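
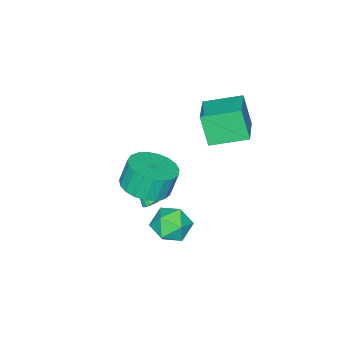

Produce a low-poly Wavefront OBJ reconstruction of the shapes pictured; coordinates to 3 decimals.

v -3.779 1.884 2.617
v -3.916 1.345 3.967
v -2.378 2.847 3.144
v -2.515 2.308 4.494
v -2.785 0.652 2.226
v -2.922 0.113 3.576
v -1.384 1.615 2.753
v -1.521 1.076 4.103
v 1.221 2.983 0.681
v 1.945 3.015 0.176
v 1.575 1.665 1.104
v 2.299 1.697 0.599
v 2.238 2.207 1.318
v 2.019 3.022 1.056
v 1.501 1.658 0.224
v 1.282 2.473 -0.038
v 2.118 2.197 -0.106
v 2.574 2.536 0.57
v 0.946 2.144 0.71
v 1.402 2.483 1.386
v -0.62 -0.458 -1.451
v -0.182 -0.704 -1.65
v -0.7 -1.822 0.051
v -0.095 -0.564 -1.519
v -0.087 -0.408 -1.377
v -0.161 -0.26 -1.247
v -0.304 -0.142 -1.147
v -0.496 -0.073 -1.094
v -0.706 -0.061 -1.095
v -0.903 -0.111 -1.151
v -1.057 -0.213 -1.252
v -1.145 -0.353 -1.383
v -1.152 -0.508 -1.525
v -1.079 -0.656 -1.655
v -0.935 -0.774 -1.755
v -0.744 -0.844 -1.808
v -0.533 -0.855 -1.807
v -0.336 -0.806 -1.751
v 0.587 0.084 0.748
v 1.575 -0.048 1.044
v 1.261 0.124 2.169
v 0.273 0.256 1.872
v 1.559 0.378 0.974
v 1.244 0.55 2.099
v 1.374 0.754 0.866
v 1.06 0.926 1.99
v 1.053 1.014 0.736
v 0.739 1.185 1.861
v 0.652 1.113 0.609
v 0.338 1.284 1.733
v 0.24 1.034 0.506
v -0.075 1.206 1.63
v -0.113 0.791 0.444
v -0.427 0.963 1.569
v -0.344 0.426 0.435
v -0.658 0.597 1.56
v -0.414 0.001 0.48
v -0.729 0.173 1.605
v -0.312 -0.409 0.572
v -0.626 -0.237 1.696
v -0.053 -0.733 0.694
v -0.368 -0.562 1.818
v 0.316 -0.917 0.825
v 0.001 -0.745 1.949
v 0.732 -0.927 0.943
v 0.417 -0.756 2.067
v 1.123 -0.763 1.027
v 0.808 -0.591 2.151
v 1.421 -0.452 1.063
v 1.107 -0.28 2.187
f 2 4 1
f 5 2 1
f 1 4 3
f 3 5 1
f 2 8 4
f 6 2 5
f 6 8 2
f 4 8 3
f 7 5 3
f 3 8 7
f 7 6 5
f 8 6 7
f 9 20 14
f 9 14 10
f 9 10 16
f 9 16 19
f 9 19 20
f 10 14 18
f 14 20 13
f 20 19 11
f 19 16 15
f 16 10 17
f 12 18 13
f 12 13 11
f 12 11 15
f 12 15 17
f 12 17 18
f 13 18 14
f 11 13 20
f 15 11 19
f 17 15 16
f 18 17 10
f 22 21 24
f 22 24 23
f 24 21 25
f 24 25 23
f 25 21 26
f 25 26 23
f 26 21 27
f 26 27 23
f 27 21 28
f 27 28 23
f 28 21 29
f 28 29 23
f 29 21 30
f 29 30 23
f 30 21 31
f 30 31 23
f 31 21 32
f 31 32 23
f 32 21 33
f 32 33 23
f 33 21 34
f 33 34 23
f 34 21 35
f 34 35 23
f 35 21 36
f 35 36 23
f 36 21 37
f 36 37 23
f 37 21 38
f 37 38 23
f 38 21 22
f 38 22 23
f 40 39 43
f 40 43 41
f 41 43 44
f 41 44 42
f 43 39 45
f 43 45 44
f 44 45 46
f 44 46 42
f 45 39 47
f 45 47 46
f 46 47 48
f 46 48 42
f 47 39 49
f 47 49 48
f 48 49 50
f 48 50 42
f 49 39 51
f 49 51 50
f 50 51 52
f 50 52 42
f 51 39 53
f 51 53 52
f 52 53 54
f 52 54 42
f 53 39 55
f 53 55 54
f 54 55 56
f 54 56 42
f 55 39 57
f 55 57 56
f 56 57 58
f 56 58 42
f 57 39 59
f 57 59 58
f 58 59 60
f 58 60 42
f 59 39 61
f 59 61 60
f 60 61 62
f 60 62 42
f 61 39 63
f 61 63 62
f 62 63 64
f 62 64 42
f 63 39 65
f 63 65 64
f 64 65 66
f 64 66 42
f 65 39 67
f 65 67 66
f 66 67 68
f 66 68 42
f 67 39 69
f 67 69 68
f 68 69 70
f 68 70 42
f 69 39 40
f 69 40 70
f 70 40 41
f 70 41 42



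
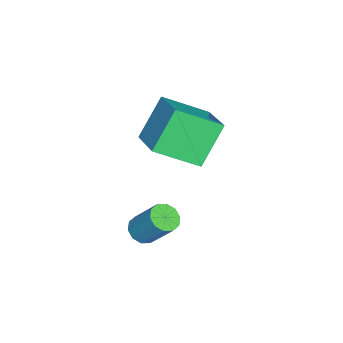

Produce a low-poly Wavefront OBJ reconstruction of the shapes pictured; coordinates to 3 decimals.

v 3.303 -2.035 -0.591
v 3.787 -2.225 -0.587
v 4.081 -1.455 0.495
v 3.597 -1.265 0.491
v 3.785 -1.963 -0.773
v 4.079 -1.193 0.309
v 3.599 -1.729 -0.889
v 3.893 -0.959 0.193
v 3.3 -1.611 -0.892
v 3.594 -0.841 0.19
v 3.002 -1.655 -0.779
v 3.296 -0.885 0.302
v 2.819 -1.845 -0.595
v 3.113 -1.075 0.487
v 2.821 -2.107 -0.409
v 3.115 -1.337 0.673
v 3.007 -2.341 -0.293
v 3.301 -1.571 0.789
v 3.306 -2.459 -0.29
v 3.6 -1.689 0.792
v 3.604 -2.415 -0.402
v 3.898 -1.645 0.679
v 0.712 -2.111 3.562
v 1.937 -1.366 4.125
v 0.255 -0.728 2.725
v 1.479 0.017 3.288
v 1.601 -2.597 2.272
v 2.825 -1.852 2.835
v 1.143 -1.214 1.435
v 2.368 -0.469 1.998
f 2 1 5
f 2 5 3
f 3 5 6
f 3 6 4
f 5 1 7
f 5 7 6
f 6 7 8
f 6 8 4
f 7 1 9
f 7 9 8
f 8 9 10
f 8 10 4
f 9 1 11
f 9 11 10
f 10 11 12
f 10 12 4
f 11 1 13
f 11 13 12
f 12 13 14
f 12 14 4
f 13 1 15
f 13 15 14
f 14 15 16
f 14 16 4
f 15 1 17
f 15 17 16
f 16 17 18
f 16 18 4
f 17 1 19
f 17 19 18
f 18 19 20
f 18 20 4
f 19 1 21
f 19 21 20
f 20 21 22
f 20 22 4
f 21 1 2
f 21 2 22
f 22 2 3
f 22 3 4
f 24 26 23
f 27 24 23
f 23 26 25
f 25 27 23
f 24 30 26
f 28 24 27
f 28 30 24
f 26 30 25
f 29 27 25
f 25 30 29
f 29 28 27
f 30 28 29



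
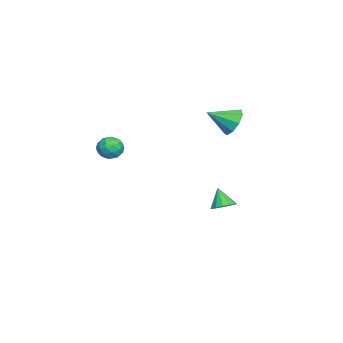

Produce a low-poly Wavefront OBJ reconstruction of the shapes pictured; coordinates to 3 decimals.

v 3.492 -2.886 1.833
v 3.983 -3.015 2.395
v 3.557 -4.065 1.505
v 4.048 -4.194 2.067
v 3.324 -4.034 2.225
v 3.284 -3.306 2.427
v 4.256 -3.774 1.473
v 4.216 -3.046 1.675
v 4.454 -3.564 2.172
v 3.879 -3.725 2.637
v 3.661 -3.355 1.263
v 3.086 -3.516 1.728
v 3.732 -2.847 2.143
v 3.808 -4.233 1.757
v 3.383 -4.139 1.85
v 3.671 -4.215 2.18
v 3.321 -3.018 2.162
v 3.61 -3.094 2.492
v 3.223 -3.693 2.392
v 3.93 -3.986 1.408
v 4.219 -4.062 1.738
v 3.869 -2.865 1.72
v 4.157 -2.941 2.05
v 4.317 -3.387 1.508
v 4.297 -3.246 2.342
v 4.335 -3.939 2.15
v 4.458 -3.692 1.8
v 4.434 -3.264 1.919
v 3.959 -3.34 2.615
v 3.997 -4.033 2.423
v 3.572 -3.939 2.515
v 3.549 -3.511 2.634
v 4.236 -3.663 2.485
v 3.543 -3.047 1.477
v 3.581 -3.74 1.285
v 3.991 -3.569 1.266
v 3.968 -3.141 1.385
v 3.205 -3.141 1.75
v 3.243 -3.834 1.558
v 3.106 -3.816 1.981
v 3.082 -3.388 2.1
v 3.304 -3.417 1.415
v 1.257 2.285 3.198
v 1.589 2.813 3.888
v 1.723 0.995 3.962
v 0.982 2.662 4.003
v 0.503 2.334 3.741
v 0.378 1.984 3.225
v 0.664 1.774 2.697
v 1.227 1.804 2.403
v 1.805 2.059 2.482
v 2.126 2.419 2.895
v 2.041 2.717 3.451
v -1.748 1.34 -4.293
v -1.1 1.411 -3.965
v -2.272 0.92 -3.167
v -1.293 1.772 -3.919
v -1.63 1.995 -3.993
v -2.005 2.011 -4.161
v -2.298 1.813 -4.372
v -2.417 1.466 -4.557
v -2.324 1.078 -4.658
v -2.047 0.774 -4.643
v -1.676 0.649 -4.517
v -1.328 0.744 -4.32
v -1.113 1.028 -4.114
f 1 38 17
f 38 12 41
f 17 41 6
f 38 41 17
f 1 17 13
f 17 6 18
f 13 18 2
f 17 18 13
f 1 13 22
f 13 2 23
f 22 23 8
f 13 23 22
f 1 22 34
f 22 8 37
f 34 37 11
f 22 37 34
f 1 34 38
f 34 11 42
f 38 42 12
f 34 42 38
f 2 18 29
f 18 6 32
f 29 32 10
f 18 32 29
f 6 41 19
f 41 12 40
f 19 40 5
f 41 40 19
f 12 42 39
f 42 11 35
f 39 35 3
f 42 35 39
f 11 37 36
f 37 8 24
f 36 24 7
f 37 24 36
f 8 23 28
f 23 2 25
f 28 25 9
f 23 25 28
f 4 30 16
f 30 10 31
f 16 31 5
f 30 31 16
f 4 16 14
f 16 5 15
f 14 15 3
f 16 15 14
f 4 14 21
f 14 3 20
f 21 20 7
f 14 20 21
f 4 21 26
f 21 7 27
f 26 27 9
f 21 27 26
f 4 26 30
f 26 9 33
f 30 33 10
f 26 33 30
f 5 31 19
f 31 10 32
f 19 32 6
f 31 32 19
f 3 15 39
f 15 5 40
f 39 40 12
f 15 40 39
f 7 20 36
f 20 3 35
f 36 35 11
f 20 35 36
f 9 27 28
f 27 7 24
f 28 24 8
f 27 24 28
f 10 33 29
f 33 9 25
f 29 25 2
f 33 25 29
f 44 43 46
f 44 46 45
f 46 43 47
f 46 47 45
f 47 43 48
f 47 48 45
f 48 43 49
f 48 49 45
f 49 43 50
f 49 50 45
f 50 43 51
f 50 51 45
f 51 43 52
f 51 52 45
f 52 43 53
f 52 53 45
f 53 43 44
f 53 44 45
f 55 54 57
f 55 57 56
f 57 54 58
f 57 58 56
f 58 54 59
f 58 59 56
f 59 54 60
f 59 60 56
f 60 54 61
f 60 61 56
f 61 54 62
f 61 62 56
f 62 54 63
f 62 63 56
f 63 54 64
f 63 64 56
f 64 54 65
f 64 65 56
f 65 54 66
f 65 66 56
f 66 54 55
f 66 55 56



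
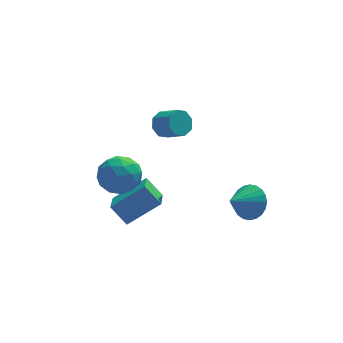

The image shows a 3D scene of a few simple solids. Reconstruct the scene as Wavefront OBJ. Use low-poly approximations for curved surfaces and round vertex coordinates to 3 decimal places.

v 2.265 -0.798 0.895
v 2.62 -0.428 1.73
v 1.215 -1.482 1.645
v 2.371 -0.157 1.629
v 2.106 0.017 1.415
v 1.864 0.067 1.123
v 1.684 -0.015 0.796
v 1.592 -0.216 0.484
v 1.603 -0.506 0.234
v 1.714 -0.84 0.086
v 1.909 -1.168 0.06
v 2.159 -1.439 0.162
v 2.424 -1.613 0.375
v 2.666 -1.663 0.667
v 2.846 -1.581 0.995
v 2.938 -1.38 1.307
v 2.927 -1.09 1.556
v 2.816 -0.756 1.705
v -3.878 0.02 1.212
v -4.155 -1.609 1.927
v -2.314 0.227 2.289
v -2.591 -1.402 3.004
v -3.209 -0.478 0.336
v -3.486 -2.107 1.051
v -1.645 -0.271 1.413
v -1.922 -1.9 2.128
v -1.115 3.25 3.666
v -0.592 3.301 3.117
v 0.098 2.561 3.706
v -0.425 2.51 4.254
v -0.518 3.701 3.532
v 0.172 2.961 4.121
v -0.794 3.836 4.026
v -0.104 3.097 4.615
v -1.258 3.629 4.309
v -0.568 2.889 4.898
v -1.638 3.199 4.214
v -0.948 2.459 4.803
v -1.712 2.799 3.799
v -1.022 2.059 4.388
v -1.436 2.663 3.305
v -0.746 1.924 3.894
v -0.972 2.871 3.022
v -0.282 2.131 3.611
v -4.524 -1.289 4.357
v -3.715 -0.612 4.6
v -3.645 -1.828 2.94
v -2.836 -1.151 3.183
v -3.026 -2.015 3.808
v -3.569 -1.681 4.684
v -3.791 -0.759 2.856
v -4.334 -0.425 3.732
v -3.262 -0.284 3.673
v -2.789 -1.06 4.262
v -4.571 -1.38 3.278
v -4.098 -2.156 3.867
v -4.196 -0.903 4.603
v -3.164 -1.537 2.937
v -3.275 -2.045 3.304
v -2.8 -1.647 3.448
v -4.111 -1.532 4.652
v -3.635 -1.134 4.795
v -3.23 -1.958 4.33
v -3.725 -1.306 2.745
v -3.249 -0.908 2.888
v -4.56 -0.793 4.092
v -4.085 -0.395 4.236
v -4.13 -0.482 3.21
v -3.455 -0.312 4.201
v -2.938 -0.629 3.368
v -3.499 -0.398 3.176
v -3.819 -0.202 3.69
v -3.177 -0.768 4.547
v -2.66 -1.086 3.714
v -2.772 -1.593 4.081
v -3.091 -1.397 4.596
v -2.91 -0.576 4.002
v -4.7 -1.354 3.826
v -4.183 -1.672 2.993
v -4.269 -1.043 2.944
v -4.588 -0.847 3.459
v -4.422 -1.811 4.172
v -3.905 -2.128 3.339
v -3.541 -2.238 3.85
v -3.861 -2.042 4.364
v -4.45 -1.864 3.538
f 2 1 4
f 2 4 3
f 4 1 5
f 4 5 3
f 5 1 6
f 5 6 3
f 6 1 7
f 6 7 3
f 7 1 8
f 7 8 3
f 8 1 9
f 8 9 3
f 9 1 10
f 9 10 3
f 10 1 11
f 10 11 3
f 11 1 12
f 11 12 3
f 12 1 13
f 12 13 3
f 13 1 14
f 13 14 3
f 14 1 15
f 14 15 3
f 15 1 16
f 15 16 3
f 16 1 17
f 16 17 3
f 17 1 18
f 17 18 3
f 18 1 2
f 18 2 3
f 20 22 19
f 23 20 19
f 19 22 21
f 21 23 19
f 20 26 22
f 24 20 23
f 24 26 20
f 22 26 21
f 25 23 21
f 21 26 25
f 25 24 23
f 26 24 25
f 28 27 31
f 28 31 29
f 29 31 32
f 29 32 30
f 31 27 33
f 31 33 32
f 32 33 34
f 32 34 30
f 33 27 35
f 33 35 34
f 34 35 36
f 34 36 30
f 35 27 37
f 35 37 36
f 36 37 38
f 36 38 30
f 37 27 39
f 37 39 38
f 38 39 40
f 38 40 30
f 39 27 41
f 39 41 40
f 40 41 42
f 40 42 30
f 41 27 43
f 41 43 42
f 42 43 44
f 42 44 30
f 43 27 28
f 43 28 44
f 44 28 29
f 44 29 30
f 45 82 61
f 82 56 85
f 61 85 50
f 82 85 61
f 45 61 57
f 61 50 62
f 57 62 46
f 61 62 57
f 45 57 66
f 57 46 67
f 66 67 52
f 57 67 66
f 45 66 78
f 66 52 81
f 78 81 55
f 66 81 78
f 45 78 82
f 78 55 86
f 82 86 56
f 78 86 82
f 46 62 73
f 62 50 76
f 73 76 54
f 62 76 73
f 50 85 63
f 85 56 84
f 63 84 49
f 85 84 63
f 56 86 83
f 86 55 79
f 83 79 47
f 86 79 83
f 55 81 80
f 81 52 68
f 80 68 51
f 81 68 80
f 52 67 72
f 67 46 69
f 72 69 53
f 67 69 72
f 48 74 60
f 74 54 75
f 60 75 49
f 74 75 60
f 48 60 58
f 60 49 59
f 58 59 47
f 60 59 58
f 48 58 65
f 58 47 64
f 65 64 51
f 58 64 65
f 48 65 70
f 65 51 71
f 70 71 53
f 65 71 70
f 48 70 74
f 70 53 77
f 74 77 54
f 70 77 74
f 49 75 63
f 75 54 76
f 63 76 50
f 75 76 63
f 47 59 83
f 59 49 84
f 83 84 56
f 59 84 83
f 51 64 80
f 64 47 79
f 80 79 55
f 64 79 80
f 53 71 72
f 71 51 68
f 72 68 52
f 71 68 72
f 54 77 73
f 77 53 69
f 73 69 46
f 77 69 73



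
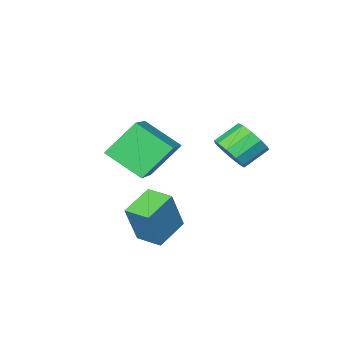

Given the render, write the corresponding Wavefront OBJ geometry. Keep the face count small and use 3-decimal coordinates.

v -0.102 -2.528 -3.768
v 0.541 -2.361 -2.03
v -0.417 -1.474 -3.752
v 0.226 -1.307 -2.015
v 1.194 -2.133 -4.285
v 1.837 -1.966 -2.548
v 0.879 -1.079 -4.27
v 1.522 -0.912 -2.532
v -2.919 -2.106 -1.141
v -2.45 -2.162 -0.446
v -3.473 -2.009 0.256
v -3.941 -1.954 -0.439
v -2.471 -1.662 -0.586
v -3.494 -1.509 0.116
v -2.663 -1.332 -0.938
v -3.686 -1.179 -0.236
v -2.953 -1.298 -1.368
v -3.976 -1.145 -0.665
v -3.23 -1.573 -1.71
v -4.253 -1.42 -1.008
v -3.387 -2.051 -1.836
v -4.41 -1.898 -1.134
v -3.366 -2.551 -1.696
v -4.389 -2.398 -0.994
v -3.174 -2.881 -1.344
v -4.197 -2.728 -0.642
v -2.884 -2.915 -0.915
v -3.907 -2.762 -0.212
v -2.607 -2.64 -0.572
v -3.63 -2.487 0.13
v -1.229 -5.181 -0.164
v 0.097 -3.816 0.676
v -1.985 -3.844 -1.141
v -0.658 -2.48 -0.301
v -0.042 -5.5 -1.519
v 1.285 -4.136 -0.679
v -0.797 -4.164 -2.496
v 0.529 -2.799 -1.656
f 2 4 1
f 5 2 1
f 1 4 3
f 3 5 1
f 2 8 4
f 6 2 5
f 6 8 2
f 4 8 3
f 7 5 3
f 3 8 7
f 7 6 5
f 8 6 7
f 10 9 13
f 10 13 11
f 11 13 14
f 11 14 12
f 13 9 15
f 13 15 14
f 14 15 16
f 14 16 12
f 15 9 17
f 15 17 16
f 16 17 18
f 16 18 12
f 17 9 19
f 17 19 18
f 18 19 20
f 18 20 12
f 19 9 21
f 19 21 20
f 20 21 22
f 20 22 12
f 21 9 23
f 21 23 22
f 22 23 24
f 22 24 12
f 23 9 25
f 23 25 24
f 24 25 26
f 24 26 12
f 25 9 27
f 25 27 26
f 26 27 28
f 26 28 12
f 27 9 29
f 27 29 28
f 28 29 30
f 28 30 12
f 29 9 10
f 29 10 30
f 30 10 11
f 30 11 12
f 32 34 31
f 35 32 31
f 31 34 33
f 33 35 31
f 32 38 34
f 36 32 35
f 36 38 32
f 34 38 33
f 37 35 33
f 33 38 37
f 37 36 35
f 38 36 37



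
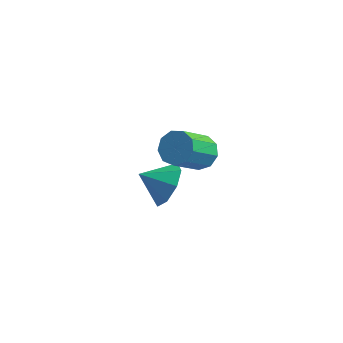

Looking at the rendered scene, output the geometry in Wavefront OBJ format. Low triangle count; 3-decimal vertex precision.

v -2.474 1.957 -0.989
v -1.927 1.421 -0.315
v -3.526 1.683 -0.351
v -1.999 2.171 -0.112
v -2.349 2.796 -0.422
v -2.773 2.929 -1.064
v -3.021 2.493 -1.662
v -2.949 1.743 -1.865
v -2.599 1.118 -1.555
v -2.175 0.984 -0.913
v -0.943 1.136 2.512
v -0.406 1.372 2.963
v -0.981 0.241 4.239
v -1.517 0.004 3.788
v -0.822 1.654 3.026
v -1.396 0.522 4.302
v -1.294 1.694 2.848
v -1.869 0.562 4.124
v -1.602 1.472 2.513
v -2.177 0.34 3.789
v -1.601 1.093 2.177
v -2.176 -0.039 3.454
v -1.292 0.734 1.998
v -1.867 -0.397 3.274
v -0.82 0.563 2.059
v -1.395 -0.568 3.336
v -0.405 0.66 2.332
v -0.98 -0.471 3.609
v -0.241 0.98 2.689
v -0.816 -0.152 3.966
f 2 1 4
f 2 4 3
f 4 1 5
f 4 5 3
f 5 1 6
f 5 6 3
f 6 1 7
f 6 7 3
f 7 1 8
f 7 8 3
f 8 1 9
f 8 9 3
f 9 1 10
f 9 10 3
f 10 1 2
f 10 2 3
f 12 11 15
f 12 15 13
f 13 15 16
f 13 16 14
f 15 11 17
f 15 17 16
f 16 17 18
f 16 18 14
f 17 11 19
f 17 19 18
f 18 19 20
f 18 20 14
f 19 11 21
f 19 21 20
f 20 21 22
f 20 22 14
f 21 11 23
f 21 23 22
f 22 23 24
f 22 24 14
f 23 11 25
f 23 25 24
f 24 25 26
f 24 26 14
f 25 11 27
f 25 27 26
f 26 27 28
f 26 28 14
f 27 11 29
f 27 29 28
f 28 29 30
f 28 30 14
f 29 11 12
f 29 12 30
f 30 12 13
f 30 13 14



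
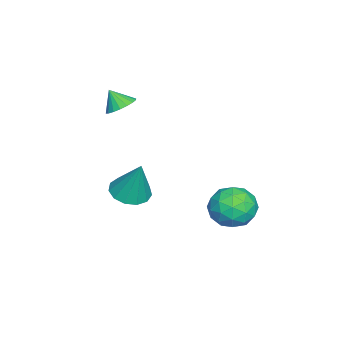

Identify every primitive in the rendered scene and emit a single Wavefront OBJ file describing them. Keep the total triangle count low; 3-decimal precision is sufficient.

v -2.259 3.604 -2.713
v -1.387 4.446 -2.45
v -0.913 2.134 -2.47
v -0.041 2.976 -2.207
v -0.972 2.778 -1.412
v -1.804 3.686 -1.562
v -0.496 2.894 -3.358
v -1.328 3.802 -3.508
v -0.297 4.007 -2.848
v -0.592 3.936 -1.645
v -1.708 2.644 -3.275
v -2.003 2.573 -2.072
v -1.941 4.154 -2.603
v -0.359 2.426 -2.317
v -0.906 2.31 -1.85
v -0.394 2.805 -1.695
v -2.186 3.707 -2.081
v -1.674 4.202 -1.926
v -1.43 3.222 -1.316
v -0.626 2.378 -2.994
v -0.114 2.873 -2.839
v -1.906 3.775 -3.225
v -1.394 4.27 -3.07
v -0.87 3.358 -3.604
v -0.788 4.391 -2.682
v 0.003 3.527 -2.54
v -0.264 3.478 -3.216
v -0.753 4.012 -3.304
v -0.961 4.349 -1.975
v -0.17 3.485 -1.832
v -0.718 3.369 -1.365
v -1.207 3.903 -1.453
v -0.321 4.091 -2.209
v -2.13 3.095 -3.088
v -1.339 2.231 -2.945
v -1.093 2.677 -3.467
v -1.582 3.211 -3.555
v -2.303 3.053 -2.38
v -1.512 2.189 -2.238
v -1.547 2.568 -1.616
v -2.036 3.102 -1.704
v -1.979 2.489 -2.711
v -3.157 -2.522 2.318
v -2.337 -2.639 2.369
v -3.303 -3.138 3.242
v -2.388 -2.331 2.567
v -2.592 -2.061 2.715
v -2.908 -1.882 2.784
v -3.273 -1.83 2.761
v -3.615 -1.915 2.651
v -3.866 -2.12 2.474
v -3.977 -2.405 2.267
v -3.926 -2.713 2.069
v -3.722 -2.983 1.921
v -3.406 -3.162 1.852
v -3.041 -3.214 1.875
v -2.699 -3.129 1.986
v -2.448 -2.924 2.162
v 0.65 -1.06 -0.916
v 1.517 -1.577 -0.953
v 1.13 -0.4 1.116
v 1.633 -1.056 -1.149
v 1.437 -0.536 -1.272
v 0.991 -0.182 -1.282
v 0.437 -0.107 -1.175
v -0.049 -0.335 -0.987
v -0.313 -0.793 -0.776
v -0.272 -1.335 -0.609
v 0.063 -1.791 -0.54
v 0.584 -2.014 -0.591
v 1.126 -1.934 -0.744
f 1 38 17
f 38 12 41
f 17 41 6
f 38 41 17
f 1 17 13
f 17 6 18
f 13 18 2
f 17 18 13
f 1 13 22
f 13 2 23
f 22 23 8
f 13 23 22
f 1 22 34
f 22 8 37
f 34 37 11
f 22 37 34
f 1 34 38
f 34 11 42
f 38 42 12
f 34 42 38
f 2 18 29
f 18 6 32
f 29 32 10
f 18 32 29
f 6 41 19
f 41 12 40
f 19 40 5
f 41 40 19
f 12 42 39
f 42 11 35
f 39 35 3
f 42 35 39
f 11 37 36
f 37 8 24
f 36 24 7
f 37 24 36
f 8 23 28
f 23 2 25
f 28 25 9
f 23 25 28
f 4 30 16
f 30 10 31
f 16 31 5
f 30 31 16
f 4 16 14
f 16 5 15
f 14 15 3
f 16 15 14
f 4 14 21
f 14 3 20
f 21 20 7
f 14 20 21
f 4 21 26
f 21 7 27
f 26 27 9
f 21 27 26
f 4 26 30
f 26 9 33
f 30 33 10
f 26 33 30
f 5 31 19
f 31 10 32
f 19 32 6
f 31 32 19
f 3 15 39
f 15 5 40
f 39 40 12
f 15 40 39
f 7 20 36
f 20 3 35
f 36 35 11
f 20 35 36
f 9 27 28
f 27 7 24
f 28 24 8
f 27 24 28
f 10 33 29
f 33 9 25
f 29 25 2
f 33 25 29
f 44 43 46
f 44 46 45
f 46 43 47
f 46 47 45
f 47 43 48
f 47 48 45
f 48 43 49
f 48 49 45
f 49 43 50
f 49 50 45
f 50 43 51
f 50 51 45
f 51 43 52
f 51 52 45
f 52 43 53
f 52 53 45
f 53 43 54
f 53 54 45
f 54 43 55
f 54 55 45
f 55 43 56
f 55 56 45
f 56 43 57
f 56 57 45
f 57 43 58
f 57 58 45
f 58 43 44
f 58 44 45
f 60 59 62
f 60 62 61
f 62 59 63
f 62 63 61
f 63 59 64
f 63 64 61
f 64 59 65
f 64 65 61
f 65 59 66
f 65 66 61
f 66 59 67
f 66 67 61
f 67 59 68
f 67 68 61
f 68 59 69
f 68 69 61
f 69 59 70
f 69 70 61
f 70 59 71
f 70 71 61
f 71 59 60
f 71 60 61



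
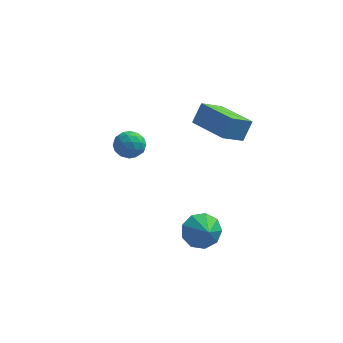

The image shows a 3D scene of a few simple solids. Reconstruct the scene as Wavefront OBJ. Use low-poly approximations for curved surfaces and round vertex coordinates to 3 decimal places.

v 1.88 3.204 -0.277
v 2.216 3.724 0.716
v 2.698 4.04 -0.991
v 3.034 4.56 0.002
v 3.506 1.78 -0.082
v 3.842 2.3 0.911
v 4.324 2.616 -0.796
v 4.66 3.136 0.197
v -1.483 2.206 -1.183
v -0.895 2.432 -0.674
v -0.685 1.308 -1.706
v -0.097 1.534 -1.197
v -0.752 1.152 -0.914
v -1.245 1.707 -0.591
v -0.335 2.033 -1.789
v -0.828 2.588 -1.466
v -0.185 2.325 -1.049
v -0.443 1.781 -0.508
v -1.137 1.959 -1.872
v -1.395 1.415 -1.331
v -1.259 2.398 -0.882
v -0.321 1.342 -1.498
v -0.706 1.118 -1.331
v -0.361 1.251 -1.032
v -1.465 1.972 -0.833
v -1.119 2.105 -0.535
v -1.036 1.352 -0.676
v -0.461 1.635 -1.845
v -0.115 1.768 -1.547
v -1.219 2.489 -1.348
v -0.874 2.622 -1.049
v -0.544 2.388 -1.704
v -0.496 2.468 -0.804
v -0.027 1.94 -1.111
v -0.167 2.233 -1.459
v -0.457 2.56 -1.269
v -0.648 2.148 -0.486
v -0.179 1.62 -0.794
v -0.564 1.395 -0.627
v -0.854 1.722 -0.437
v -0.231 2.085 -0.706
v -1.401 2.12 -1.586
v -0.932 1.592 -1.894
v -0.726 2.018 -1.943
v -1.016 2.345 -1.753
v -1.553 1.8 -1.269
v -1.084 1.272 -1.576
v -1.123 1.18 -1.111
v -1.413 1.507 -0.921
v -1.349 1.655 -1.674
v 3.221 -2.261 -3.3
v 3.821 -1.617 -2.943
v 3.659 -2.979 -2.74
v 3.288 -1.653 -2.573
v 2.724 -1.974 -2.543
v 2.392 -2.429 -2.867
v 2.448 -2.806 -3.394
v 2.866 -2.927 -3.876
v 3.45 -2.737 -4.089
v 3.926 -2.324 -3.933
v 4.073 -1.882 -3.48
f 2 4 1
f 5 2 1
f 1 4 3
f 3 5 1
f 2 8 4
f 6 2 5
f 6 8 2
f 4 8 3
f 7 5 3
f 3 8 7
f 7 6 5
f 8 6 7
f 9 46 25
f 46 20 49
f 25 49 14
f 46 49 25
f 9 25 21
f 25 14 26
f 21 26 10
f 25 26 21
f 9 21 30
f 21 10 31
f 30 31 16
f 21 31 30
f 9 30 42
f 30 16 45
f 42 45 19
f 30 45 42
f 9 42 46
f 42 19 50
f 46 50 20
f 42 50 46
f 10 26 37
f 26 14 40
f 37 40 18
f 26 40 37
f 14 49 27
f 49 20 48
f 27 48 13
f 49 48 27
f 20 50 47
f 50 19 43
f 47 43 11
f 50 43 47
f 19 45 44
f 45 16 32
f 44 32 15
f 45 32 44
f 16 31 36
f 31 10 33
f 36 33 17
f 31 33 36
f 12 38 24
f 38 18 39
f 24 39 13
f 38 39 24
f 12 24 22
f 24 13 23
f 22 23 11
f 24 23 22
f 12 22 29
f 22 11 28
f 29 28 15
f 22 28 29
f 12 29 34
f 29 15 35
f 34 35 17
f 29 35 34
f 12 34 38
f 34 17 41
f 38 41 18
f 34 41 38
f 13 39 27
f 39 18 40
f 27 40 14
f 39 40 27
f 11 23 47
f 23 13 48
f 47 48 20
f 23 48 47
f 15 28 44
f 28 11 43
f 44 43 19
f 28 43 44
f 17 35 36
f 35 15 32
f 36 32 16
f 35 32 36
f 18 41 37
f 41 17 33
f 37 33 10
f 41 33 37
f 52 51 54
f 52 54 53
f 54 51 55
f 54 55 53
f 55 51 56
f 55 56 53
f 56 51 57
f 56 57 53
f 57 51 58
f 57 58 53
f 58 51 59
f 58 59 53
f 59 51 60
f 59 60 53
f 60 51 61
f 60 61 53
f 61 51 52
f 61 52 53



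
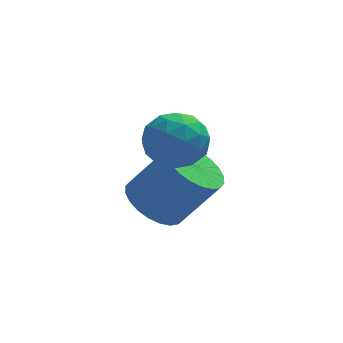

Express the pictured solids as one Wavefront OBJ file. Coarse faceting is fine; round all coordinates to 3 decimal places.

v -1.678 0.92 -1.452
v -1.169 1.633 -1.732
v -0.133 1.454 -0.309
v -0.642 0.74 -0.028
v -1.417 1.798 -1.532
v -0.38 1.619 -0.108
v -1.704 1.83 -1.319
v -0.667 1.65 0.105
v -1.987 1.723 -1.126
v -0.951 1.543 0.298
v -2.223 1.493 -0.983
v -1.187 1.314 0.441
v -2.377 1.177 -0.911
v -1.34 0.997 0.513
v -2.424 0.821 -0.922
v -1.387 0.642 0.502
v -2.357 0.48 -1.013
v -1.321 0.301 0.411
v -2.187 0.206 -1.171
v -1.151 0.027 0.252
v -1.94 0.041 -1.372
v -0.903 -0.138 0.052
v -1.653 0.01 -1.585
v -0.616 -0.17 -0.161
v -1.369 0.117 -1.778
v -0.333 -0.063 -0.354
v -1.133 0.346 -1.921
v -0.097 0.167 -0.497
v -0.98 0.663 -1.993
v 0.057 0.483 -0.569
v -0.933 1.018 -1.982
v 0.104 0.839 -0.558
v -0.999 1.359 -1.891
v 0.037 1.18 -0.467
v -0.733 0.615 1.972
v -0.369 0.244 1.219
v -2.071 0.136 1.561
v -1.707 -0.235 0.808
v -1.52 -0.591 1.629
v -0.693 -0.295 1.884
v -1.747 0.675 0.896
v -0.92 0.971 1.151
v -0.996 0.282 0.554
v -0.855 -0.501 1.007
v -1.585 0.881 1.773
v -1.444 0.098 2.226
v -0.433 0.471 1.632
v -2.007 -0.091 1.148
v -1.897 -0.301 1.631
v -1.683 -0.519 1.188
v -0.624 0.155 2.022
v -0.41 -0.063 1.58
v -1.086 -0.554 1.821
v -2.03 0.443 1.2
v -1.816 0.225 0.758
v -0.757 0.899 1.592
v -0.543 0.681 1.149
v -1.354 0.934 0.959
v -0.588 0.276 0.799
v -1.375 -0.006 0.557
v -1.398 0.529 0.609
v -0.912 0.703 0.758
v -0.505 -0.184 1.065
v -1.292 -0.466 0.823
v -1.182 -0.675 1.306
v -0.696 -0.501 1.455
v -0.874 -0.162 0.674
v -1.148 0.846 1.957
v -1.935 0.564 1.715
v -1.744 0.881 1.325
v -1.258 1.055 1.474
v -1.065 0.386 2.223
v -1.852 0.104 1.981
v -1.528 -0.323 2.022
v -1.042 -0.149 2.171
v -1.566 0.542 2.106
f 2 1 5
f 2 5 3
f 3 5 6
f 3 6 4
f 5 1 7
f 5 7 6
f 6 7 8
f 6 8 4
f 7 1 9
f 7 9 8
f 8 9 10
f 8 10 4
f 9 1 11
f 9 11 10
f 10 11 12
f 10 12 4
f 11 1 13
f 11 13 12
f 12 13 14
f 12 14 4
f 13 1 15
f 13 15 14
f 14 15 16
f 14 16 4
f 15 1 17
f 15 17 16
f 16 17 18
f 16 18 4
f 17 1 19
f 17 19 18
f 18 19 20
f 18 20 4
f 19 1 21
f 19 21 20
f 20 21 22
f 20 22 4
f 21 1 23
f 21 23 22
f 22 23 24
f 22 24 4
f 23 1 25
f 23 25 24
f 24 25 26
f 24 26 4
f 25 1 27
f 25 27 26
f 26 27 28
f 26 28 4
f 27 1 29
f 27 29 28
f 28 29 30
f 28 30 4
f 29 1 31
f 29 31 30
f 30 31 32
f 30 32 4
f 31 1 33
f 31 33 32
f 32 33 34
f 32 34 4
f 33 1 2
f 33 2 34
f 34 2 3
f 34 3 4
f 35 72 51
f 72 46 75
f 51 75 40
f 72 75 51
f 35 51 47
f 51 40 52
f 47 52 36
f 51 52 47
f 35 47 56
f 47 36 57
f 56 57 42
f 47 57 56
f 35 56 68
f 56 42 71
f 68 71 45
f 56 71 68
f 35 68 72
f 68 45 76
f 72 76 46
f 68 76 72
f 36 52 63
f 52 40 66
f 63 66 44
f 52 66 63
f 40 75 53
f 75 46 74
f 53 74 39
f 75 74 53
f 46 76 73
f 76 45 69
f 73 69 37
f 76 69 73
f 45 71 70
f 71 42 58
f 70 58 41
f 71 58 70
f 42 57 62
f 57 36 59
f 62 59 43
f 57 59 62
f 38 64 50
f 64 44 65
f 50 65 39
f 64 65 50
f 38 50 48
f 50 39 49
f 48 49 37
f 50 49 48
f 38 48 55
f 48 37 54
f 55 54 41
f 48 54 55
f 38 55 60
f 55 41 61
f 60 61 43
f 55 61 60
f 38 60 64
f 60 43 67
f 64 67 44
f 60 67 64
f 39 65 53
f 65 44 66
f 53 66 40
f 65 66 53
f 37 49 73
f 49 39 74
f 73 74 46
f 49 74 73
f 41 54 70
f 54 37 69
f 70 69 45
f 54 69 70
f 43 61 62
f 61 41 58
f 62 58 42
f 61 58 62
f 44 67 63
f 67 43 59
f 63 59 36
f 67 59 63



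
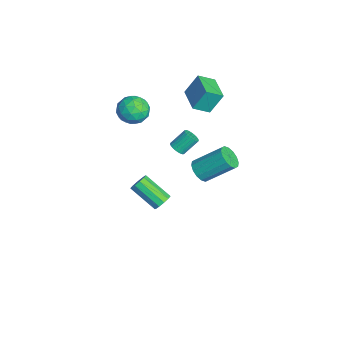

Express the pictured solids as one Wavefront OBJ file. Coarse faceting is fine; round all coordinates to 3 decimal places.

v -3.869 -0.39 -2.003
v -3.338 -0.437 -1.829
v -3.561 0.463 -0.904
v -4.091 0.51 -1.077
v -3.32 -0.279 -1.979
v -3.543 0.621 -1.053
v -3.386 -0.138 -2.132
v -3.608 0.762 -1.206
v -3.525 -0.035 -2.266
v -3.747 0.865 -1.34
v -3.716 0.014 -2.359
v -3.939 0.914 -1.433
v -3.931 0.002 -2.398
v -4.153 0.901 -1.473
v -4.136 -0.071 -2.377
v -4.358 0.829 -1.452
v -4.3 -0.192 -2.299
v -4.523 0.708 -1.374
v -4.399 -0.343 -2.176
v -4.622 0.557 -1.251
v -4.417 -0.501 -2.027
v -4.64 0.399 -1.101
v -4.352 -0.642 -1.874
v -4.574 0.258 -0.948
v -4.213 -0.745 -1.74
v -4.435 0.155 -0.814
v -4.021 -0.794 -1.647
v -4.244 0.106 -0.721
v -3.807 -0.781 -1.607
v -4.029 0.118 -0.682
v -3.602 -0.709 -1.628
v -3.824 0.191 -0.703
v -3.437 -0.588 -1.706
v -3.66 0.312 -0.781
v 3.425 -0.143 2.811
v 4.196 -0.202 2.711
v 4.486 1.383 4.01
v 3.715 1.443 4.109
v 4.074 0.055 2.425
v 4.364 1.64 3.723
v 3.777 0.259 2.242
v 4.067 1.844 3.541
v 3.386 0.355 2.211
v 3.676 1.941 3.51
v 3.006 0.318 2.342
v 3.296 1.904 3.64
v 2.738 0.158 2.597
v 3.028 1.743 3.896
v 2.654 -0.083 2.91
v 2.944 1.502 4.209
v 2.776 -0.34 3.197
v 3.066 1.245 4.495
v 3.073 -0.544 3.379
v 3.363 1.041 4.678
v 3.464 -0.641 3.41
v 3.754 0.945 4.709
v 3.844 -0.604 3.28
v 4.134 0.982 4.578
v 4.112 -0.443 3.024
v 4.402 1.142 4.323
v -4.419 0.119 2.829
v -4.505 0.919 4.177
v -4.56 1.157 2.204
v -4.647 1.957 3.552
v -2.673 0.343 2.808
v -2.76 1.143 4.156
v -2.815 1.381 2.183
v -2.901 2.181 3.531
v -1.019 -1.651 -4.351
v -0.565 -1.62 -3.887
v -1.647 -2.919 -2.744
v -2.101 -2.949 -3.209
v -0.836 -1.332 -3.815
v -1.918 -2.631 -2.673
v -1.176 -1.165 -3.948
v -2.258 -2.464 -2.806
v -1.457 -1.184 -4.235
v -2.539 -2.483 -3.093
v -1.57 -1.381 -4.567
v -2.652 -2.68 -3.424
v -1.473 -1.681 -4.816
v -2.555 -2.98 -3.673
v -1.202 -1.969 -4.887
v -2.284 -3.268 -3.745
v -0.862 -2.136 -4.754
v -1.944 -3.435 -3.612
v -0.581 -2.117 -4.467
v -1.663 -3.416 -3.325
v -0.468 -1.92 -4.136
v -1.55 -3.219 -2.993
v -3.097 -2.736 3.591
v -2.257 -2.331 4.053
v -2.163 -4.009 3.007
v -1.323 -3.604 3.469
v -2.09 -4.007 4.046
v -2.668 -3.219 4.406
v -1.752 -3.121 2.654
v -2.33 -2.333 3.014
v -1.426 -2.569 3.474
v -1.635 -3.116 4.334
v -2.785 -3.224 2.726
v -2.994 -3.771 3.586
v -2.759 -2.421 3.873
v -1.661 -3.919 3.187
v -2.112 -4.155 3.526
v -1.618 -3.917 3.797
v -3.001 -2.944 4.081
v -2.507 -2.706 4.352
v -2.409 -3.691 4.348
v -1.913 -3.634 2.708
v -1.419 -3.396 2.979
v -2.802 -2.423 3.263
v -2.308 -2.185 3.534
v -2.011 -2.649 2.712
v -1.777 -2.323 3.804
v -1.227 -3.072 3.461
v -1.48 -2.788 2.982
v -1.819 -2.325 3.194
v -1.9 -2.645 4.31
v -1.35 -3.394 3.967
v -1.802 -3.63 4.306
v -2.141 -3.167 4.518
v -1.411 -2.785 3.97
v -3.07 -2.946 3.093
v -2.52 -3.695 2.75
v -2.279 -3.173 2.542
v -2.618 -2.71 2.754
v -3.193 -3.268 3.599
v -2.643 -4.017 3.256
v -2.601 -4.015 3.866
v -2.94 -3.552 4.078
v -3.009 -3.555 3.09
f 2 1 5
f 2 5 3
f 3 5 6
f 3 6 4
f 5 1 7
f 5 7 6
f 6 7 8
f 6 8 4
f 7 1 9
f 7 9 8
f 8 9 10
f 8 10 4
f 9 1 11
f 9 11 10
f 10 11 12
f 10 12 4
f 11 1 13
f 11 13 12
f 12 13 14
f 12 14 4
f 13 1 15
f 13 15 14
f 14 15 16
f 14 16 4
f 15 1 17
f 15 17 16
f 16 17 18
f 16 18 4
f 17 1 19
f 17 19 18
f 18 19 20
f 18 20 4
f 19 1 21
f 19 21 20
f 20 21 22
f 20 22 4
f 21 1 23
f 21 23 22
f 22 23 24
f 22 24 4
f 23 1 25
f 23 25 24
f 24 25 26
f 24 26 4
f 25 1 27
f 25 27 26
f 26 27 28
f 26 28 4
f 27 1 29
f 27 29 28
f 28 29 30
f 28 30 4
f 29 1 31
f 29 31 30
f 30 31 32
f 30 32 4
f 31 1 33
f 31 33 32
f 32 33 34
f 32 34 4
f 33 1 2
f 33 2 34
f 34 2 3
f 34 3 4
f 36 35 39
f 36 39 37
f 37 39 40
f 37 40 38
f 39 35 41
f 39 41 40
f 40 41 42
f 40 42 38
f 41 35 43
f 41 43 42
f 42 43 44
f 42 44 38
f 43 35 45
f 43 45 44
f 44 45 46
f 44 46 38
f 45 35 47
f 45 47 46
f 46 47 48
f 46 48 38
f 47 35 49
f 47 49 48
f 48 49 50
f 48 50 38
f 49 35 51
f 49 51 50
f 50 51 52
f 50 52 38
f 51 35 53
f 51 53 52
f 52 53 54
f 52 54 38
f 53 35 55
f 53 55 54
f 54 55 56
f 54 56 38
f 55 35 57
f 55 57 56
f 56 57 58
f 56 58 38
f 57 35 59
f 57 59 58
f 58 59 60
f 58 60 38
f 59 35 36
f 59 36 60
f 60 36 37
f 60 37 38
f 62 64 61
f 65 62 61
f 61 64 63
f 63 65 61
f 62 68 64
f 66 62 65
f 66 68 62
f 64 68 63
f 67 65 63
f 63 68 67
f 67 66 65
f 68 66 67
f 70 69 73
f 70 73 71
f 71 73 74
f 71 74 72
f 73 69 75
f 73 75 74
f 74 75 76
f 74 76 72
f 75 69 77
f 75 77 76
f 76 77 78
f 76 78 72
f 77 69 79
f 77 79 78
f 78 79 80
f 78 80 72
f 79 69 81
f 79 81 80
f 80 81 82
f 80 82 72
f 81 69 83
f 81 83 82
f 82 83 84
f 82 84 72
f 83 69 85
f 83 85 84
f 84 85 86
f 84 86 72
f 85 69 87
f 85 87 86
f 86 87 88
f 86 88 72
f 87 69 89
f 87 89 88
f 88 89 90
f 88 90 72
f 89 69 70
f 89 70 90
f 90 70 71
f 90 71 72
f 91 128 107
f 128 102 131
f 107 131 96
f 128 131 107
f 91 107 103
f 107 96 108
f 103 108 92
f 107 108 103
f 91 103 112
f 103 92 113
f 112 113 98
f 103 113 112
f 91 112 124
f 112 98 127
f 124 127 101
f 112 127 124
f 91 124 128
f 124 101 132
f 128 132 102
f 124 132 128
f 92 108 119
f 108 96 122
f 119 122 100
f 108 122 119
f 96 131 109
f 131 102 130
f 109 130 95
f 131 130 109
f 102 132 129
f 132 101 125
f 129 125 93
f 132 125 129
f 101 127 126
f 127 98 114
f 126 114 97
f 127 114 126
f 98 113 118
f 113 92 115
f 118 115 99
f 113 115 118
f 94 120 106
f 120 100 121
f 106 121 95
f 120 121 106
f 94 106 104
f 106 95 105
f 104 105 93
f 106 105 104
f 94 104 111
f 104 93 110
f 111 110 97
f 104 110 111
f 94 111 116
f 111 97 117
f 116 117 99
f 111 117 116
f 94 116 120
f 116 99 123
f 120 123 100
f 116 123 120
f 95 121 109
f 121 100 122
f 109 122 96
f 121 122 109
f 93 105 129
f 105 95 130
f 129 130 102
f 105 130 129
f 97 110 126
f 110 93 125
f 126 125 101
f 110 125 126
f 99 117 118
f 117 97 114
f 118 114 98
f 117 114 118
f 100 123 119
f 123 99 115
f 119 115 92
f 123 115 119



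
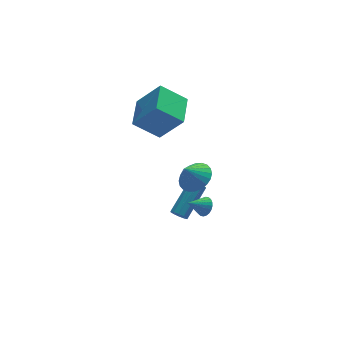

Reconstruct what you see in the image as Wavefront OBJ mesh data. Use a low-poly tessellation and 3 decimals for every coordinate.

v 1.906 0.082 -3.906
v 2.293 -0.115 -4.155
v 3.641 1.082 -3.002
v 3.254 1.278 -2.754
v 2.199 0.137 -4.307
v 3.548 1.334 -3.154
v 1.994 0.368 -4.307
v 3.342 1.565 -3.154
v 1.755 0.489 -4.153
v 3.103 1.686 -3
v 1.573 0.455 -3.905
v 2.922 1.652 -2.752
v 1.519 0.278 -3.658
v 2.867 1.475 -2.505
v 1.612 0.026 -3.506
v 2.961 1.223 -2.353
v 1.818 -0.205 -3.506
v 3.166 0.992 -2.353
v 2.057 -0.326 -3.66
v 3.405 0.871 -2.507
v 2.238 -0.292 -3.908
v 3.587 0.905 -2.755
v 2.433 -2.668 -0.727
v 2.712 -2.415 -0.286
v 1.527 -2.772 -0.093
v 2.62 -2.235 -0.388
v 2.499 -2.122 -0.542
v 2.368 -2.091 -0.724
v 2.247 -2.148 -0.906
v 2.154 -2.284 -1.062
v 2.104 -2.479 -1.166
v 2.103 -2.702 -1.203
v 2.153 -2.92 -1.168
v 2.246 -3.1 -1.066
v 2.367 -3.213 -0.912
v 2.497 -3.244 -0.73
v 2.619 -3.187 -0.547
v 2.711 -3.051 -0.392
v 2.762 -2.856 -0.288
v 2.762 -2.633 -0.251
v 1.761 3.164 -0.133
v 0.411 3.56 0.974
v 2.465 4.902 0.103
v 1.115 5.298 1.21
v 2.865 2.502 1.45
v 1.515 2.898 2.557
v 3.569 4.24 1.686
v 2.219 4.636 2.793
v 2.626 -0.384 -0.487
v 3.217 -1.074 -0.176
v 1.994 -0.496 0.467
v 3.38 -0.768 -0.033
v 3.427 -0.404 0.041
v 3.353 -0.037 0.035
v 3.168 0.277 -0.051
v 2.901 0.491 -0.203
v 2.591 0.571 -0.399
v 2.287 0.506 -0.608
v 2.035 0.305 -0.798
v 1.872 -0 -0.941
v 1.825 -0.365 -1.016
v 1.899 -0.732 -1.009
v 2.084 -1.046 -0.923
v 2.352 -1.259 -0.771
v 2.661 -1.34 -0.576
v 2.965 -1.274 -0.367
f 2 1 5
f 2 5 3
f 3 5 6
f 3 6 4
f 5 1 7
f 5 7 6
f 6 7 8
f 6 8 4
f 7 1 9
f 7 9 8
f 8 9 10
f 8 10 4
f 9 1 11
f 9 11 10
f 10 11 12
f 10 12 4
f 11 1 13
f 11 13 12
f 12 13 14
f 12 14 4
f 13 1 15
f 13 15 14
f 14 15 16
f 14 16 4
f 15 1 17
f 15 17 16
f 16 17 18
f 16 18 4
f 17 1 19
f 17 19 18
f 18 19 20
f 18 20 4
f 19 1 21
f 19 21 20
f 20 21 22
f 20 22 4
f 21 1 2
f 21 2 22
f 22 2 3
f 22 3 4
f 24 23 26
f 24 26 25
f 26 23 27
f 26 27 25
f 27 23 28
f 27 28 25
f 28 23 29
f 28 29 25
f 29 23 30
f 29 30 25
f 30 23 31
f 30 31 25
f 31 23 32
f 31 32 25
f 32 23 33
f 32 33 25
f 33 23 34
f 33 34 25
f 34 23 35
f 34 35 25
f 35 23 36
f 35 36 25
f 36 23 37
f 36 37 25
f 37 23 38
f 37 38 25
f 38 23 39
f 38 39 25
f 39 23 40
f 39 40 25
f 40 23 24
f 40 24 25
f 42 44 41
f 45 42 41
f 41 44 43
f 43 45 41
f 42 48 44
f 46 42 45
f 46 48 42
f 44 48 43
f 47 45 43
f 43 48 47
f 47 46 45
f 48 46 47
f 50 49 52
f 50 52 51
f 52 49 53
f 52 53 51
f 53 49 54
f 53 54 51
f 54 49 55
f 54 55 51
f 55 49 56
f 55 56 51
f 56 49 57
f 56 57 51
f 57 49 58
f 57 58 51
f 58 49 59
f 58 59 51
f 59 49 60
f 59 60 51
f 60 49 61
f 60 61 51
f 61 49 62
f 61 62 51
f 62 49 63
f 62 63 51
f 63 49 64
f 63 64 51
f 64 49 65
f 64 65 51
f 65 49 66
f 65 66 51
f 66 49 50
f 66 50 51



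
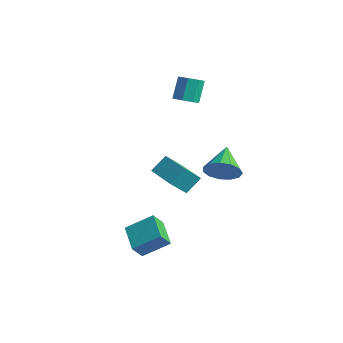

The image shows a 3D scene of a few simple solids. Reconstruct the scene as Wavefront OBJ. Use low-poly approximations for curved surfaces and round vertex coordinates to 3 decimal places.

v 1.811 -4.408 -2.109
v 2.656 -3.285 -1.226
v 1.833 -3.794 -2.911
v 2.678 -2.671 -2.027
v 3.222 -5.089 -2.593
v 4.067 -3.966 -1.709
v 3.244 -4.475 -3.394
v 4.089 -3.352 -2.511
v -1.162 2.043 3.291
v -0.549 2.42 3.252
v -0.886 3.093 4.491
v -1.498 2.717 4.529
v -0.968 2.673 3
v -1.305 3.347 4.239
v -1.501 2.558 2.918
v -1.838 3.231 4.157
v -1.835 2.141 3.054
v -2.172 2.815 4.293
v -1.774 1.667 3.329
v -2.111 2.34 4.568
v -1.355 1.413 3.581
v -1.692 2.087 4.82
v -0.822 1.529 3.663
v -1.159 2.202 4.902
v -0.488 1.945 3.527
v -0.825 2.619 4.766
v 0.335 -0.444 -1.01
v 0.258 -1.44 0.068
v 0.441 0.416 -0.208
v 0.364 -0.58 0.87
v 2.056 -0.62 -1.05
v 1.979 -1.616 0.028
v 2.162 0.24 -0.248
v 2.085 -0.756 0.83
v 4.442 -0.333 1.655
v 4.872 0.392 1.117
v 3.398 0.873 2.445
v 4.433 0.21 0.815
v 3.996 -0.145 0.78
v 3.701 -0.559 1.022
v 3.641 -0.902 1.466
v 3.835 -1.064 1.969
v 4.222 -0.994 2.373
v 4.679 -0.714 2.549
v 5.06 -0.313 2.441
v 5.245 0.081 2.083
v 5.175 0.344 1.59
f 2 4 1
f 5 2 1
f 1 4 3
f 3 5 1
f 2 8 4
f 6 2 5
f 6 8 2
f 4 8 3
f 7 5 3
f 3 8 7
f 7 6 5
f 8 6 7
f 10 9 13
f 10 13 11
f 11 13 14
f 11 14 12
f 13 9 15
f 13 15 14
f 14 15 16
f 14 16 12
f 15 9 17
f 15 17 16
f 16 17 18
f 16 18 12
f 17 9 19
f 17 19 18
f 18 19 20
f 18 20 12
f 19 9 21
f 19 21 20
f 20 21 22
f 20 22 12
f 21 9 23
f 21 23 22
f 22 23 24
f 22 24 12
f 23 9 25
f 23 25 24
f 24 25 26
f 24 26 12
f 25 9 10
f 25 10 26
f 26 10 11
f 26 11 12
f 28 30 27
f 31 28 27
f 27 30 29
f 29 31 27
f 28 34 30
f 32 28 31
f 32 34 28
f 30 34 29
f 33 31 29
f 29 34 33
f 33 32 31
f 34 32 33
f 36 35 38
f 36 38 37
f 38 35 39
f 38 39 37
f 39 35 40
f 39 40 37
f 40 35 41
f 40 41 37
f 41 35 42
f 41 42 37
f 42 35 43
f 42 43 37
f 43 35 44
f 43 44 37
f 44 35 45
f 44 45 37
f 45 35 46
f 45 46 37
f 46 35 47
f 46 47 37
f 47 35 36
f 47 36 37



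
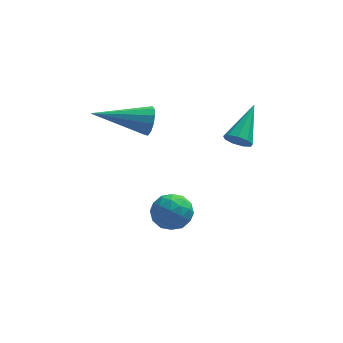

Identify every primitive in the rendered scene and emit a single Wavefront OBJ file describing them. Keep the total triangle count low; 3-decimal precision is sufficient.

v 1.258 1.267 2.41
v 1.742 1.027 2.4
v 1.922 2.573 3.29
v 1.703 1.246 2.105
v 1.455 1.474 1.952
v 1.116 1.605 2.014
v 0.842 1.578 2.261
v 0.763 1.405 2.578
v 0.916 1.167 2.816
v 1.228 0.976 2.864
v 1.554 0.921 2.7
v -1.735 2.235 2.832
v -1.561 1.934 3.357
v -3.765 2.105 3.428
v -1.56 2.281 3.435
v -1.615 2.612 3.322
v -1.708 2.824 3.052
v -1.809 2.849 2.713
v -1.887 2.679 2.411
v -1.916 2.368 2.243
v -1.888 2.014 2.262
v -1.812 1.731 2.461
v -1.71 1.608 2.778
v -1.617 1.683 3.112
v -1.883 -1.546 1.193
v -1.392 -0.965 1.3
v -0.928 -2.335 1.1
v -0.437 -1.754 1.207
v -0.885 -1.99 1.785
v -1.475 -1.502 1.842
v -0.845 -1.798 0.558
v -1.435 -1.31 0.615
v -0.751 -1.121 0.908
v -0.776 -1.239 1.666
v -1.544 -2.061 0.734
v -1.569 -2.179 1.492
v -1.721 -1.186 1.254
v -0.599 -2.114 1.146
v -0.862 -2.252 1.485
v -0.574 -1.911 1.548
v -1.77 -1.502 1.573
v -1.482 -1.161 1.636
v -1.184 -1.763 1.921
v -0.838 -2.139 0.764
v -0.55 -1.798 0.827
v -1.746 -1.389 0.852
v -1.458 -1.048 0.915
v -1.136 -1.537 0.479
v -1.056 -0.936 1.087
v -0.495 -1.4 1.033
v -0.734 -1.426 0.651
v -1.081 -1.139 0.685
v -1.071 -1.006 1.532
v -0.51 -1.47 1.478
v -0.773 -1.608 1.817
v -1.12 -1.322 1.851
v -0.694 -1.097 1.302
v -1.81 -1.83 0.922
v -1.249 -2.294 0.868
v -1.2 -1.978 0.549
v -1.547 -1.692 0.583
v -1.825 -1.9 1.367
v -1.264 -2.364 1.313
v -1.239 -2.161 1.715
v -1.586 -1.874 1.749
v -1.626 -2.203 1.098
f 2 1 4
f 2 4 3
f 4 1 5
f 4 5 3
f 5 1 6
f 5 6 3
f 6 1 7
f 6 7 3
f 7 1 8
f 7 8 3
f 8 1 9
f 8 9 3
f 9 1 10
f 9 10 3
f 10 1 11
f 10 11 3
f 11 1 2
f 11 2 3
f 13 12 15
f 13 15 14
f 15 12 16
f 15 16 14
f 16 12 17
f 16 17 14
f 17 12 18
f 17 18 14
f 18 12 19
f 18 19 14
f 19 12 20
f 19 20 14
f 20 12 21
f 20 21 14
f 21 12 22
f 21 22 14
f 22 12 23
f 22 23 14
f 23 12 24
f 23 24 14
f 24 12 13
f 24 13 14
f 25 62 41
f 62 36 65
f 41 65 30
f 62 65 41
f 25 41 37
f 41 30 42
f 37 42 26
f 41 42 37
f 25 37 46
f 37 26 47
f 46 47 32
f 37 47 46
f 25 46 58
f 46 32 61
f 58 61 35
f 46 61 58
f 25 58 62
f 58 35 66
f 62 66 36
f 58 66 62
f 26 42 53
f 42 30 56
f 53 56 34
f 42 56 53
f 30 65 43
f 65 36 64
f 43 64 29
f 65 64 43
f 36 66 63
f 66 35 59
f 63 59 27
f 66 59 63
f 35 61 60
f 61 32 48
f 60 48 31
f 61 48 60
f 32 47 52
f 47 26 49
f 52 49 33
f 47 49 52
f 28 54 40
f 54 34 55
f 40 55 29
f 54 55 40
f 28 40 38
f 40 29 39
f 38 39 27
f 40 39 38
f 28 38 45
f 38 27 44
f 45 44 31
f 38 44 45
f 28 45 50
f 45 31 51
f 50 51 33
f 45 51 50
f 28 50 54
f 50 33 57
f 54 57 34
f 50 57 54
f 29 55 43
f 55 34 56
f 43 56 30
f 55 56 43
f 27 39 63
f 39 29 64
f 63 64 36
f 39 64 63
f 31 44 60
f 44 27 59
f 60 59 35
f 44 59 60
f 33 51 52
f 51 31 48
f 52 48 32
f 51 48 52
f 34 57 53
f 57 33 49
f 53 49 26
f 57 49 53



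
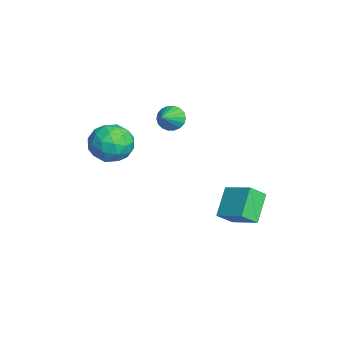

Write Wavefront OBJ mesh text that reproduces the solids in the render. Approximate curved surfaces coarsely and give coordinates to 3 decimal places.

v -2.689 -2.827 0.922
v -1.869 -2.001 0.633
v -1.531 -4.219 0.227
v -0.711 -3.393 -0.062
v -0.935 -3.638 1.09
v -1.651 -2.778 1.519
v -1.749 -3.442 -0.659
v -2.465 -2.582 -0.23
v -1.288 -2.381 -0.344
v -0.785 -2.503 0.737
v -2.615 -3.717 0.123
v -2.112 -3.839 1.204
v -2.381 -2.292 0.838
v -1.019 -3.928 0.022
v -1.151 -4.072 0.699
v -0.669 -3.587 0.529
v -2.252 -2.748 1.359
v -1.771 -2.263 1.19
v -1.222 -3.226 1.458
v -1.629 -3.957 -0.33
v -1.148 -3.472 -0.499
v -2.731 -2.633 0.331
v -2.249 -2.148 0.161
v -2.178 -2.994 -0.598
v -1.557 -2.03 0.094
v -0.877 -2.848 -0.314
v -1.487 -2.877 -0.665
v -1.907 -2.371 -0.413
v -1.262 -2.101 0.73
v -0.581 -2.92 0.322
v -0.713 -3.064 0.999
v -1.134 -2.558 1.251
v -0.92 -2.325 0.156
v -2.819 -3.3 0.538
v -2.138 -4.119 0.13
v -2.266 -3.662 -0.391
v -2.687 -3.156 -0.139
v -2.523 -3.372 1.174
v -1.843 -4.19 0.766
v -1.493 -3.849 1.273
v -1.913 -3.343 1.525
v -2.48 -3.895 0.704
v 1.739 1.812 -0.878
v 2.855 2.78 -0.238
v 1.458 2.611 -1.596
v 2.574 3.578 -0.955
v 2.886 1.222 -1.985
v 4.002 2.189 -1.344
v 2.605 2.02 -2.702
v 3.721 2.988 -2.062
v -1.555 -0.256 2.008
v -1.05 0.12 1.618
v -0.605 -0.844 2.672
v -1.106 0.318 1.875
v -1.252 0.403 2.158
v -1.458 0.357 2.411
v -1.682 0.19 2.585
v -1.882 -0.065 2.644
v -2.017 -0.358 2.577
v -2.06 -0.631 2.397
v -2.003 -0.829 2.14
v -1.858 -0.914 1.857
v -1.652 -0.868 1.604
v -1.427 -0.701 1.431
v -1.228 -0.446 1.372
v -1.093 -0.153 1.439
f 1 38 17
f 38 12 41
f 17 41 6
f 38 41 17
f 1 17 13
f 17 6 18
f 13 18 2
f 17 18 13
f 1 13 22
f 13 2 23
f 22 23 8
f 13 23 22
f 1 22 34
f 22 8 37
f 34 37 11
f 22 37 34
f 1 34 38
f 34 11 42
f 38 42 12
f 34 42 38
f 2 18 29
f 18 6 32
f 29 32 10
f 18 32 29
f 6 41 19
f 41 12 40
f 19 40 5
f 41 40 19
f 12 42 39
f 42 11 35
f 39 35 3
f 42 35 39
f 11 37 36
f 37 8 24
f 36 24 7
f 37 24 36
f 8 23 28
f 23 2 25
f 28 25 9
f 23 25 28
f 4 30 16
f 30 10 31
f 16 31 5
f 30 31 16
f 4 16 14
f 16 5 15
f 14 15 3
f 16 15 14
f 4 14 21
f 14 3 20
f 21 20 7
f 14 20 21
f 4 21 26
f 21 7 27
f 26 27 9
f 21 27 26
f 4 26 30
f 26 9 33
f 30 33 10
f 26 33 30
f 5 31 19
f 31 10 32
f 19 32 6
f 31 32 19
f 3 15 39
f 15 5 40
f 39 40 12
f 15 40 39
f 7 20 36
f 20 3 35
f 36 35 11
f 20 35 36
f 9 27 28
f 27 7 24
f 28 24 8
f 27 24 28
f 10 33 29
f 33 9 25
f 29 25 2
f 33 25 29
f 44 46 43
f 47 44 43
f 43 46 45
f 45 47 43
f 44 50 46
f 48 44 47
f 48 50 44
f 46 50 45
f 49 47 45
f 45 50 49
f 49 48 47
f 50 48 49
f 52 51 54
f 52 54 53
f 54 51 55
f 54 55 53
f 55 51 56
f 55 56 53
f 56 51 57
f 56 57 53
f 57 51 58
f 57 58 53
f 58 51 59
f 58 59 53
f 59 51 60
f 59 60 53
f 60 51 61
f 60 61 53
f 61 51 62
f 61 62 53
f 62 51 63
f 62 63 53
f 63 51 64
f 63 64 53
f 64 51 65
f 64 65 53
f 65 51 66
f 65 66 53
f 66 51 52
f 66 52 53



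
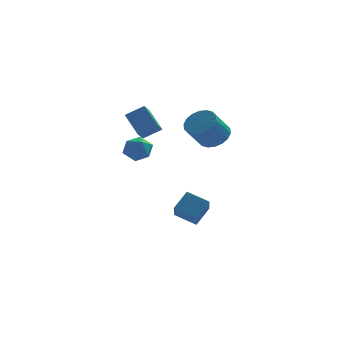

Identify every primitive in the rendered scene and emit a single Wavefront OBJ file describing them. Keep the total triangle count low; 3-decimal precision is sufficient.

v 0.183 -2.466 -4.608
v 0.07 -3.801 -3.483
v -1.048 -1.878 -4.035
v -1.162 -3.214 -2.91
v 0.982 -1.726 -3.65
v 0.868 -3.062 -2.525
v -0.25 -1.139 -3.077
v -0.363 -2.474 -1.952
v 1.076 -3.609 2.898
v 1.953 -3.686 3.433
v 1.081 -4.427 4.757
v 0.204 -4.351 4.222
v 1.793 -3.275 3.558
v 0.921 -4.016 4.881
v 1.491 -2.93 3.552
v 0.619 -3.671 4.876
v 1.107 -2.72 3.416
v 0.235 -3.461 4.74
v 0.716 -2.686 3.178
v -0.156 -3.427 4.502
v 0.397 -2.835 2.885
v -0.475 -3.576 4.209
v 0.213 -3.137 2.594
v -0.659 -3.878 3.918
v 0.199 -3.533 2.363
v -0.673 -4.274 3.687
v 0.359 -3.944 2.239
v -0.513 -4.685 3.562
v 0.661 -4.289 2.244
v -0.211 -5.03 3.568
v 1.045 -4.499 2.38
v 0.173 -5.24 3.704
v 1.436 -4.533 2.618
v 0.564 -5.274 3.942
v 1.755 -4.384 2.911
v 0.883 -5.125 4.235
v 1.939 -4.082 3.202
v 1.067 -4.823 4.526
v -3.595 -0.202 1.069
v -2.914 -0.484 1.695
v -3.246 -1.416 0.145
v -2.565 -1.698 0.771
v -3.5 -1.763 1.011
v -3.716 -1.013 1.582
v -2.444 -0.887 0.258
v -2.66 -0.137 0.829
v -2.203 -0.907 1.194
v -2.855 -1.449 1.66
v -3.305 -0.451 0.18
v -3.957 -0.993 0.646
v -2.823 -1.751 2.06
v -3.135 -2.355 2.618
v -3.491 -0.443 3.1
v -3.804 -1.047 3.658
v -1.716 -1.713 2.722
v -2.029 -2.317 3.28
v -2.385 -0.405 3.762
v -2.697 -1.009 4.32
f 2 4 1
f 5 2 1
f 1 4 3
f 3 5 1
f 2 8 4
f 6 2 5
f 6 8 2
f 4 8 3
f 7 5 3
f 3 8 7
f 7 6 5
f 8 6 7
f 10 9 13
f 10 13 11
f 11 13 14
f 11 14 12
f 13 9 15
f 13 15 14
f 14 15 16
f 14 16 12
f 15 9 17
f 15 17 16
f 16 17 18
f 16 18 12
f 17 9 19
f 17 19 18
f 18 19 20
f 18 20 12
f 19 9 21
f 19 21 20
f 20 21 22
f 20 22 12
f 21 9 23
f 21 23 22
f 22 23 24
f 22 24 12
f 23 9 25
f 23 25 24
f 24 25 26
f 24 26 12
f 25 9 27
f 25 27 26
f 26 27 28
f 26 28 12
f 27 9 29
f 27 29 28
f 28 29 30
f 28 30 12
f 29 9 31
f 29 31 30
f 30 31 32
f 30 32 12
f 31 9 33
f 31 33 32
f 32 33 34
f 32 34 12
f 33 9 35
f 33 35 34
f 34 35 36
f 34 36 12
f 35 9 37
f 35 37 36
f 36 37 38
f 36 38 12
f 37 9 10
f 37 10 38
f 38 10 11
f 38 11 12
f 39 50 44
f 39 44 40
f 39 40 46
f 39 46 49
f 39 49 50
f 40 44 48
f 44 50 43
f 50 49 41
f 49 46 45
f 46 40 47
f 42 48 43
f 42 43 41
f 42 41 45
f 42 45 47
f 42 47 48
f 43 48 44
f 41 43 50
f 45 41 49
f 47 45 46
f 48 47 40
f 52 54 51
f 55 52 51
f 51 54 53
f 53 55 51
f 52 58 54
f 56 52 55
f 56 58 52
f 54 58 53
f 57 55 53
f 53 58 57
f 57 56 55
f 58 56 57



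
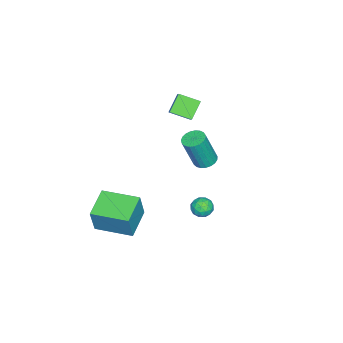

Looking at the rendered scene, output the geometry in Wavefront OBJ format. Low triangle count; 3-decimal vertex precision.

v -2.153 0.707 0.1
v -1.705 0.234 -0.128
v -1.2 -0.26 1.893
v -1.647 0.213 2.12
v -1.541 0.468 -0.111
v -1.035 -0.025 1.909
v -1.482 0.744 -0.059
v -0.977 0.251 1.962
v -1.54 1.014 0.022
v -1.034 0.52 2.042
v -1.703 1.23 0.115
v -1.198 0.737 2.135
v -1.944 1.356 0.206
v -1.439 0.862 2.226
v -2.221 1.369 0.279
v -1.716 0.876 2.299
v -2.487 1.269 0.321
v -1.982 0.775 2.341
v -2.694 1.07 0.324
v -2.189 0.577 2.344
v -2.808 0.809 0.289
v -2.303 0.316 2.309
v -2.809 0.531 0.221
v -2.304 0.037 2.241
v -2.696 0.282 0.132
v -2.191 -0.211 2.152
v -2.489 0.107 0.038
v -1.984 -0.386 2.058
v -2.224 0.036 -0.046
v -1.719 -0.457 1.974
v -1.947 0.081 -0.104
v -1.441 -0.413 1.916
v 2.311 -3.071 -1.539
v 2.783 -3.084 0.094
v 2.153 -0.938 -1.477
v 2.625 -0.95 0.156
v 4.035 -2.93 -2.036
v 4.507 -2.942 -0.403
v 3.877 -0.796 -1.974
v 4.349 -0.809 -0.341
v 2.602 2.738 -0.124
v 2.875 2.533 0.431
v 1.685 2.307 0.169
v 1.958 2.102 0.724
v 1.859 2.738 0.626
v 2.426 3.005 0.445
v 2.134 1.835 0.155
v 2.701 2.102 -0.026
v 2.586 1.974 0.603
v 2.416 2.533 0.894
v 2.144 2.307 -0.294
v 1.974 2.866 -0.003
v 2.819 2.673 0.128
v 1.741 2.167 0.472
v 1.683 2.541 0.414
v 1.844 2.42 0.74
v 2.555 2.951 0.136
v 2.716 2.83 0.462
v 2.119 2.951 0.577
v 1.844 2.01 0.138
v 2.005 1.889 0.464
v 2.716 2.42 -0.14
v 2.877 2.299 0.186
v 2.441 1.889 0.023
v 2.81 2.224 0.556
v 2.271 1.971 0.727
v 2.374 1.814 0.393
v 2.707 1.971 0.287
v 2.71 2.552 0.726
v 2.171 2.299 0.898
v 2.113 2.673 0.841
v 2.446 2.83 0.734
v 2.54 2.224 0.828
v 2.389 2.541 -0.298
v 1.85 2.288 -0.126
v 2.114 2.01 -0.134
v 2.447 2.167 -0.241
v 2.289 2.869 -0.127
v 1.75 2.616 0.044
v 1.853 2.869 0.313
v 2.186 3.026 0.207
v 2.02 2.616 -0.228
v -4.099 -1.805 3.358
v -3.39 -1.409 4.023
v -4.358 -0.626 2.931
v -3.648 -0.23 3.596
v -3.192 -1.93 2.464
v -2.482 -1.534 3.129
v -3.45 -0.751 2.037
v -2.741 -0.355 2.702
f 2 1 5
f 2 5 3
f 3 5 6
f 3 6 4
f 5 1 7
f 5 7 6
f 6 7 8
f 6 8 4
f 7 1 9
f 7 9 8
f 8 9 10
f 8 10 4
f 9 1 11
f 9 11 10
f 10 11 12
f 10 12 4
f 11 1 13
f 11 13 12
f 12 13 14
f 12 14 4
f 13 1 15
f 13 15 14
f 14 15 16
f 14 16 4
f 15 1 17
f 15 17 16
f 16 17 18
f 16 18 4
f 17 1 19
f 17 19 18
f 18 19 20
f 18 20 4
f 19 1 21
f 19 21 20
f 20 21 22
f 20 22 4
f 21 1 23
f 21 23 22
f 22 23 24
f 22 24 4
f 23 1 25
f 23 25 24
f 24 25 26
f 24 26 4
f 25 1 27
f 25 27 26
f 26 27 28
f 26 28 4
f 27 1 29
f 27 29 28
f 28 29 30
f 28 30 4
f 29 1 31
f 29 31 30
f 30 31 32
f 30 32 4
f 31 1 2
f 31 2 32
f 32 2 3
f 32 3 4
f 34 36 33
f 37 34 33
f 33 36 35
f 35 37 33
f 34 40 36
f 38 34 37
f 38 40 34
f 36 40 35
f 39 37 35
f 35 40 39
f 39 38 37
f 40 38 39
f 41 78 57
f 78 52 81
f 57 81 46
f 78 81 57
f 41 57 53
f 57 46 58
f 53 58 42
f 57 58 53
f 41 53 62
f 53 42 63
f 62 63 48
f 53 63 62
f 41 62 74
f 62 48 77
f 74 77 51
f 62 77 74
f 41 74 78
f 74 51 82
f 78 82 52
f 74 82 78
f 42 58 69
f 58 46 72
f 69 72 50
f 58 72 69
f 46 81 59
f 81 52 80
f 59 80 45
f 81 80 59
f 52 82 79
f 82 51 75
f 79 75 43
f 82 75 79
f 51 77 76
f 77 48 64
f 76 64 47
f 77 64 76
f 48 63 68
f 63 42 65
f 68 65 49
f 63 65 68
f 44 70 56
f 70 50 71
f 56 71 45
f 70 71 56
f 44 56 54
f 56 45 55
f 54 55 43
f 56 55 54
f 44 54 61
f 54 43 60
f 61 60 47
f 54 60 61
f 44 61 66
f 61 47 67
f 66 67 49
f 61 67 66
f 44 66 70
f 66 49 73
f 70 73 50
f 66 73 70
f 45 71 59
f 71 50 72
f 59 72 46
f 71 72 59
f 43 55 79
f 55 45 80
f 79 80 52
f 55 80 79
f 47 60 76
f 60 43 75
f 76 75 51
f 60 75 76
f 49 67 68
f 67 47 64
f 68 64 48
f 67 64 68
f 50 73 69
f 73 49 65
f 69 65 42
f 73 65 69
f 84 86 83
f 87 84 83
f 83 86 85
f 85 87 83
f 84 90 86
f 88 84 87
f 88 90 84
f 86 90 85
f 89 87 85
f 85 90 89
f 89 88 87
f 90 88 89



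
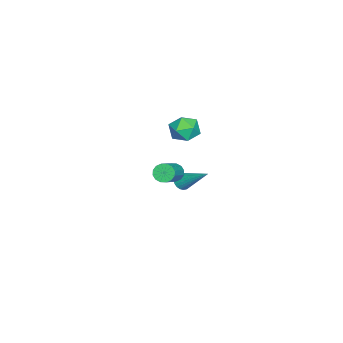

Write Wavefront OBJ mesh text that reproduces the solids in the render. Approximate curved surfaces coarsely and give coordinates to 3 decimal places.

v 2.767 1.246 1.472
v 3.076 1.166 1
v 4.622 1.135 2.016
v 4.313 1.214 2.488
v 3.06 1.459 1.032
v 4.606 1.428 2.048
v 2.966 1.695 1.183
v 4.512 1.663 2.199
v 2.819 1.81 1.411
v 4.365 1.779 2.427
v 2.657 1.774 1.655
v 4.203 1.743 2.671
v 2.525 1.597 1.851
v 4.071 1.565 2.866
v 2.458 1.325 1.944
v 4.004 1.294 2.96
v 2.474 1.032 1.912
v 4.02 1.001 2.928
v 2.568 0.797 1.761
v 4.114 0.765 2.777
v 2.715 0.681 1.533
v 4.261 0.65 2.549
v 2.877 0.717 1.289
v 4.423 0.686 2.305
v 3.009 0.895 1.094
v 4.555 0.863 2.109
v -1.469 0.514 -2.29
v -1.099 0.69 -2.672
v -0.811 2.086 -0.93
v -1.288 0.816 -2.726
v -1.508 0.889 -2.704
v -1.721 0.897 -2.611
v -1.891 0.84 -2.462
v -1.987 0.725 -2.284
v -1.994 0.575 -2.106
v -1.91 0.414 -1.961
v -1.75 0.27 -1.872
v -1.541 0.168 -1.856
v -1.32 0.127 -1.914
v -1.124 0.152 -2.038
v -0.988 0.24 -2.205
v -0.935 0.375 -2.387
v -0.974 0.535 -2.552
v -3.254 1.015 0.396
v -2.725 0.781 1.145
v -3.595 -0.461 0.175
v -3.066 -0.695 0.924
v -3.877 -0.223 1.047
v -3.666 0.69 1.183
v -2.654 -0.37 0.137
v -2.443 0.543 0.273
v -2.354 -0.075 0.985
v -3.11 0.016 1.547
v -3.21 0.304 -0.227
v -3.966 0.395 0.335
f 2 1 5
f 2 5 3
f 3 5 6
f 3 6 4
f 5 1 7
f 5 7 6
f 6 7 8
f 6 8 4
f 7 1 9
f 7 9 8
f 8 9 10
f 8 10 4
f 9 1 11
f 9 11 10
f 10 11 12
f 10 12 4
f 11 1 13
f 11 13 12
f 12 13 14
f 12 14 4
f 13 1 15
f 13 15 14
f 14 15 16
f 14 16 4
f 15 1 17
f 15 17 16
f 16 17 18
f 16 18 4
f 17 1 19
f 17 19 18
f 18 19 20
f 18 20 4
f 19 1 21
f 19 21 20
f 20 21 22
f 20 22 4
f 21 1 23
f 21 23 22
f 22 23 24
f 22 24 4
f 23 1 25
f 23 25 24
f 24 25 26
f 24 26 4
f 25 1 2
f 25 2 26
f 26 2 3
f 26 3 4
f 28 27 30
f 28 30 29
f 30 27 31
f 30 31 29
f 31 27 32
f 31 32 29
f 32 27 33
f 32 33 29
f 33 27 34
f 33 34 29
f 34 27 35
f 34 35 29
f 35 27 36
f 35 36 29
f 36 27 37
f 36 37 29
f 37 27 38
f 37 38 29
f 38 27 39
f 38 39 29
f 39 27 40
f 39 40 29
f 40 27 41
f 40 41 29
f 41 27 42
f 41 42 29
f 42 27 43
f 42 43 29
f 43 27 28
f 43 28 29
f 44 55 49
f 44 49 45
f 44 45 51
f 44 51 54
f 44 54 55
f 45 49 53
f 49 55 48
f 55 54 46
f 54 51 50
f 51 45 52
f 47 53 48
f 47 48 46
f 47 46 50
f 47 50 52
f 47 52 53
f 48 53 49
f 46 48 55
f 50 46 54
f 52 50 51
f 53 52 45



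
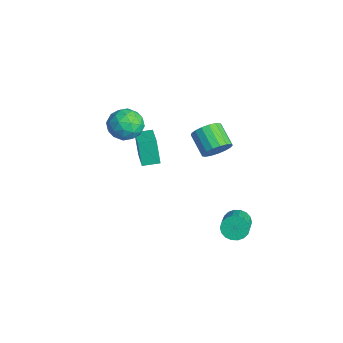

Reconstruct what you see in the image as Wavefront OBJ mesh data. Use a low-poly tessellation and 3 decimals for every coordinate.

v -1.312 -2.802 3.622
v -0.553 -2.158 4.023
v -0.307 -4.182 3.937
v 0.452 -3.538 4.338
v -0.472 -3.673 4.867
v -1.093 -2.82 4.672
v 0.233 -3.52 3.288
v -0.388 -2.667 3.093
v 0.401 -2.602 3.816
v -0.034 -2.696 4.792
v -0.826 -3.644 3.168
v -1.261 -3.738 4.144
v -1.021 -2.359 3.795
v 0.161 -3.981 4.165
v -0.382 -4.06 4.476
v 0.064 -3.682 4.712
v -1.338 -2.748 4.176
v -0.892 -2.37 4.412
v -0.844 -3.26 4.908
v 0.032 -3.97 3.548
v 0.478 -3.592 3.784
v -0.924 -2.658 3.248
v -0.478 -2.28 3.484
v -0.016 -3.08 3.052
v -0.014 -2.241 3.909
v 0.577 -3.052 4.094
v 0.448 -3.042 3.477
v 0.083 -2.541 3.363
v -0.27 -2.297 4.482
v 0.321 -3.108 4.668
v -0.222 -3.187 4.978
v -0.587 -2.686 4.864
v 0.291 -2.558 4.361
v -1.181 -3.232 3.292
v -0.59 -4.043 3.478
v -0.273 -3.654 3.096
v -0.638 -3.153 2.982
v -1.437 -3.288 3.866
v -0.846 -4.099 4.051
v -0.943 -3.799 4.597
v -1.308 -3.298 4.483
v -1.151 -3.782 3.599
v -2.875 -1.706 -1.034
v -3.375 -1.757 0.517
v -2.701 -0.705 -0.946
v -3.201 -0.756 0.605
v -1.199 -2.044 -0.505
v -1.699 -2.095 1.046
v -1.025 -1.043 -0.417
v -1.525 -1.094 1.134
v 2.611 2.082 -3.316
v 3.111 2.414 -3.83
v 4.489 1.75 -2.918
v 3.989 1.418 -2.404
v 3.071 2.665 -3.586
v 4.448 2.001 -2.675
v 2.94 2.8 -3.29
v 4.317 2.136 -2.378
v 2.744 2.793 -2.998
v 4.121 2.129 -2.086
v 2.521 2.645 -2.769
v 3.898 1.981 -1.858
v 2.317 2.386 -2.649
v 3.694 1.722 -1.737
v 2.17 2.066 -2.661
v 3.548 1.403 -1.749
v 2.111 1.75 -2.802
v 3.489 1.086 -1.89
v 2.152 1.499 -3.045
v 3.529 0.835 -2.134
v 2.283 1.364 -3.342
v 3.66 0.7 -2.43
v 2.479 1.371 -3.634
v 3.856 0.707 -2.722
v 2.702 1.519 -3.862
v 4.079 0.855 -2.951
v 2.906 1.778 -3.983
v 4.283 1.114 -3.071
v 3.052 2.097 -3.971
v 4.43 1.434 -3.059
v 2.79 0.81 3.342
v 3.226 0.394 3.969
v 1.966 0.213 4.725
v 1.53 0.63 4.098
v 3.239 0.793 4.087
v 1.979 0.612 4.843
v 3.15 1.196 4.034
v 1.89 1.015 4.79
v 2.978 1.511 3.823
v 1.718 1.33 4.578
v 2.763 1.665 3.501
v 1.503 1.485 4.257
v 2.554 1.624 3.143
v 1.294 1.443 3.899
v 2.399 1.396 2.831
v 1.14 1.215 3.586
v 2.334 1.034 2.636
v 1.074 0.853 3.391
v 2.373 0.621 2.602
v 1.114 0.44 3.358
v 2.508 0.251 2.738
v 1.248 0.07 3.494
v 2.707 0.009 3.013
v 1.447 -0.171 3.768
v 2.925 -0.049 3.363
v 1.666 -0.229 4.118
v 3.113 0.09 3.708
v 1.853 -0.091 4.463
f 1 38 17
f 38 12 41
f 17 41 6
f 38 41 17
f 1 17 13
f 17 6 18
f 13 18 2
f 17 18 13
f 1 13 22
f 13 2 23
f 22 23 8
f 13 23 22
f 1 22 34
f 22 8 37
f 34 37 11
f 22 37 34
f 1 34 38
f 34 11 42
f 38 42 12
f 34 42 38
f 2 18 29
f 18 6 32
f 29 32 10
f 18 32 29
f 6 41 19
f 41 12 40
f 19 40 5
f 41 40 19
f 12 42 39
f 42 11 35
f 39 35 3
f 42 35 39
f 11 37 36
f 37 8 24
f 36 24 7
f 37 24 36
f 8 23 28
f 23 2 25
f 28 25 9
f 23 25 28
f 4 30 16
f 30 10 31
f 16 31 5
f 30 31 16
f 4 16 14
f 16 5 15
f 14 15 3
f 16 15 14
f 4 14 21
f 14 3 20
f 21 20 7
f 14 20 21
f 4 21 26
f 21 7 27
f 26 27 9
f 21 27 26
f 4 26 30
f 26 9 33
f 30 33 10
f 26 33 30
f 5 31 19
f 31 10 32
f 19 32 6
f 31 32 19
f 3 15 39
f 15 5 40
f 39 40 12
f 15 40 39
f 7 20 36
f 20 3 35
f 36 35 11
f 20 35 36
f 9 27 28
f 27 7 24
f 28 24 8
f 27 24 28
f 10 33 29
f 33 9 25
f 29 25 2
f 33 25 29
f 44 46 43
f 47 44 43
f 43 46 45
f 45 47 43
f 44 50 46
f 48 44 47
f 48 50 44
f 46 50 45
f 49 47 45
f 45 50 49
f 49 48 47
f 50 48 49
f 52 51 55
f 52 55 53
f 53 55 56
f 53 56 54
f 55 51 57
f 55 57 56
f 56 57 58
f 56 58 54
f 57 51 59
f 57 59 58
f 58 59 60
f 58 60 54
f 59 51 61
f 59 61 60
f 60 61 62
f 60 62 54
f 61 51 63
f 61 63 62
f 62 63 64
f 62 64 54
f 63 51 65
f 63 65 64
f 64 65 66
f 64 66 54
f 65 51 67
f 65 67 66
f 66 67 68
f 66 68 54
f 67 51 69
f 67 69 68
f 68 69 70
f 68 70 54
f 69 51 71
f 69 71 70
f 70 71 72
f 70 72 54
f 71 51 73
f 71 73 72
f 72 73 74
f 72 74 54
f 73 51 75
f 73 75 74
f 74 75 76
f 74 76 54
f 75 51 77
f 75 77 76
f 76 77 78
f 76 78 54
f 77 51 79
f 77 79 78
f 78 79 80
f 78 80 54
f 79 51 52
f 79 52 80
f 80 52 53
f 80 53 54
f 82 81 85
f 82 85 83
f 83 85 86
f 83 86 84
f 85 81 87
f 85 87 86
f 86 87 88
f 86 88 84
f 87 81 89
f 87 89 88
f 88 89 90
f 88 90 84
f 89 81 91
f 89 91 90
f 90 91 92
f 90 92 84
f 91 81 93
f 91 93 92
f 92 93 94
f 92 94 84
f 93 81 95
f 93 95 94
f 94 95 96
f 94 96 84
f 95 81 97
f 95 97 96
f 96 97 98
f 96 98 84
f 97 81 99
f 97 99 98
f 98 99 100
f 98 100 84
f 99 81 101
f 99 101 100
f 100 101 102
f 100 102 84
f 101 81 103
f 101 103 102
f 102 103 104
f 102 104 84
f 103 81 105
f 103 105 104
f 104 105 106
f 104 106 84
f 105 81 107
f 105 107 106
f 106 107 108
f 106 108 84
f 107 81 82
f 107 82 108
f 108 82 83
f 108 83 84



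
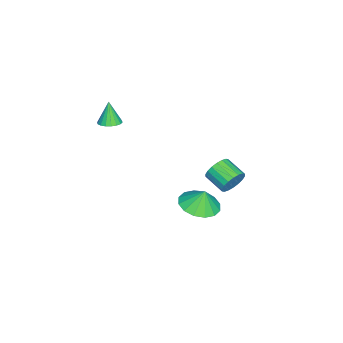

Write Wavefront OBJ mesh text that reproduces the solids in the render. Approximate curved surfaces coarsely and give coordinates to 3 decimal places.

v -3.003 1.465 -3.107
v -2.071 1.002 -2.968
v -3.017 1.735 -2.113
v -1.954 1.515 -3.105
v -2.118 2.015 -3.243
v -2.519 2.367 -3.344
v -3.05 2.477 -3.382
v -3.568 2.317 -3.346
v -3.935 1.928 -3.246
v -4.051 1.415 -3.109
v -3.887 0.916 -2.971
v -3.486 0.564 -2.87
v -2.955 0.453 -2.832
v -2.437 0.614 -2.868
v 0.005 3.961 1.571
v 0.225 3.613 1.017
v -0.286 2.69 1.396
v -0.505 3.039 1.949
v 0.452 3.57 1.219
v -0.059 2.647 1.598
v 0.591 3.605 1.491
v 0.08 2.682 1.87
v 0.613 3.71 1.779
v 0.103 2.788 2.157
v 0.516 3.865 2.025
v 0.005 2.943 2.404
v 0.317 4.039 2.181
v -0.194 3.117 2.56
v 0.056 4.198 2.217
v -0.454 3.276 2.595
v -0.214 4.31 2.124
v -0.725 3.387 2.503
v -0.441 4.353 1.922
v -0.952 3.43 2.301
v -0.58 4.318 1.65
v -1.091 3.395 2.029
v -0.603 4.212 1.363
v -1.113 3.29 1.741
v -0.505 4.057 1.116
v -1.016 3.135 1.495
v -0.306 3.883 0.96
v -0.817 2.961 1.339
v -0.046 3.724 0.925
v -0.556 2.802 1.303
v -1.388 -2.336 3.129
v -1.052 -1.885 3.272
v -1.692 -2.484 4.311
v -1.281 -1.774 3.227
v -1.531 -1.775 3.162
v -1.753 -1.887 3.091
v -1.902 -2.087 3.028
v -1.949 -2.337 2.984
v -1.886 -2.587 2.969
v -1.723 -2.787 2.986
v -1.495 -2.898 3.031
v -1.245 -2.897 3.095
v -1.023 -2.785 3.166
v -0.874 -2.585 3.23
v -0.826 -2.335 3.274
v -0.89 -2.085 3.288
f 2 1 4
f 2 4 3
f 4 1 5
f 4 5 3
f 5 1 6
f 5 6 3
f 6 1 7
f 6 7 3
f 7 1 8
f 7 8 3
f 8 1 9
f 8 9 3
f 9 1 10
f 9 10 3
f 10 1 11
f 10 11 3
f 11 1 12
f 11 12 3
f 12 1 13
f 12 13 3
f 13 1 14
f 13 14 3
f 14 1 2
f 14 2 3
f 16 15 19
f 16 19 17
f 17 19 20
f 17 20 18
f 19 15 21
f 19 21 20
f 20 21 22
f 20 22 18
f 21 15 23
f 21 23 22
f 22 23 24
f 22 24 18
f 23 15 25
f 23 25 24
f 24 25 26
f 24 26 18
f 25 15 27
f 25 27 26
f 26 27 28
f 26 28 18
f 27 15 29
f 27 29 28
f 28 29 30
f 28 30 18
f 29 15 31
f 29 31 30
f 30 31 32
f 30 32 18
f 31 15 33
f 31 33 32
f 32 33 34
f 32 34 18
f 33 15 35
f 33 35 34
f 34 35 36
f 34 36 18
f 35 15 37
f 35 37 36
f 36 37 38
f 36 38 18
f 37 15 39
f 37 39 38
f 38 39 40
f 38 40 18
f 39 15 41
f 39 41 40
f 40 41 42
f 40 42 18
f 41 15 43
f 41 43 42
f 42 43 44
f 42 44 18
f 43 15 16
f 43 16 44
f 44 16 17
f 44 17 18
f 46 45 48
f 46 48 47
f 48 45 49
f 48 49 47
f 49 45 50
f 49 50 47
f 50 45 51
f 50 51 47
f 51 45 52
f 51 52 47
f 52 45 53
f 52 53 47
f 53 45 54
f 53 54 47
f 54 45 55
f 54 55 47
f 55 45 56
f 55 56 47
f 56 45 57
f 56 57 47
f 57 45 58
f 57 58 47
f 58 45 59
f 58 59 47
f 59 45 60
f 59 60 47
f 60 45 46
f 60 46 47

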